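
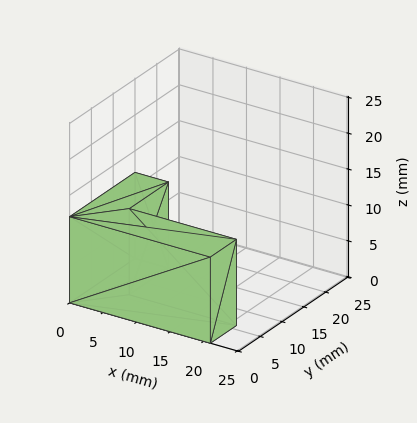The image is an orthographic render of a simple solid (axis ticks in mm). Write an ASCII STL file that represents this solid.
Reading the render: the shape is an L-shaped prism: outer 21 × 15 mm, arm thicknesses ≈ 6 mm (horizontal) and 5 mm (vertical), extruded 12 mm in z (dimensions read to the nearest mm from the axis ticks). For the STL, each face is triangulated and given an outward normal.

solid part
  facet normal 0.0000 0.0000 -1.0000
    outer loop
      vertex 21.000 6.000 0.000
      vertex 21.000 0.000 0.000
      vertex 0.000 0.000 0.000
    endloop
  endfacet
  facet normal 0.0000 0.0000 -1.0000
    outer loop
      vertex 5.000 6.000 0.000
      vertex 21.000 6.000 0.000
      vertex 0.000 0.000 0.000
    endloop
  endfacet
  facet normal 0.0000 0.0000 -1.0000
    outer loop
      vertex 5.000 15.000 0.000
      vertex 5.000 6.000 0.000
      vertex 0.000 0.000 0.000
    endloop
  endfacet
  facet normal 0.0000 0.0000 -1.0000
    outer loop
      vertex 0.000 15.000 0.000
      vertex 5.000 15.000 0.000
      vertex 0.000 0.000 0.000
    endloop
  endfacet
  facet normal 0.0000 0.0000 1.0000
    outer loop
      vertex 0.000 0.000 12.000
      vertex 21.000 0.000 12.000
      vertex 21.000 6.000 12.000
    endloop
  endfacet
  facet normal 0.0000 0.0000 1.0000
    outer loop
      vertex 0.000 0.000 12.000
      vertex 21.000 6.000 12.000
      vertex 5.000 6.000 12.000
    endloop
  endfacet
  facet normal 0.0000 0.0000 1.0000
    outer loop
      vertex 0.000 0.000 12.000
      vertex 5.000 6.000 12.000
      vertex 5.000 15.000 12.000
    endloop
  endfacet
  facet normal 0.0000 0.0000 1.0000
    outer loop
      vertex 0.000 0.000 12.000
      vertex 5.000 15.000 12.000
      vertex 0.000 15.000 12.000
    endloop
  endfacet
  facet normal 0.0000 -1.0000 0.0000
    outer loop
      vertex 0.000 0.000 0.000
      vertex 21.000 0.000 0.000
      vertex 21.000 0.000 12.000
    endloop
  endfacet
  facet normal 0.0000 -1.0000 0.0000
    outer loop
      vertex 0.000 0.000 0.000
      vertex 21.000 0.000 12.000
      vertex 0.000 0.000 12.000
    endloop
  endfacet
  facet normal 1.0000 0.0000 0.0000
    outer loop
      vertex 21.000 0.000 0.000
      vertex 21.000 6.000 0.000
      vertex 21.000 6.000 12.000
    endloop
  endfacet
  facet normal 1.0000 0.0000 0.0000
    outer loop
      vertex 21.000 0.000 0.000
      vertex 21.000 6.000 12.000
      vertex 21.000 0.000 12.000
    endloop
  endfacet
  facet normal 0.0000 1.0000 0.0000
    outer loop
      vertex 21.000 6.000 0.000
      vertex 5.000 6.000 0.000
      vertex 5.000 6.000 12.000
    endloop
  endfacet
  facet normal 0.0000 1.0000 0.0000
    outer loop
      vertex 21.000 6.000 0.000
      vertex 5.000 6.000 12.000
      vertex 21.000 6.000 12.000
    endloop
  endfacet
  facet normal 1.0000 0.0000 0.0000
    outer loop
      vertex 5.000 6.000 0.000
      vertex 5.000 15.000 0.000
      vertex 5.000 15.000 12.000
    endloop
  endfacet
  facet normal 1.0000 0.0000 0.0000
    outer loop
      vertex 5.000 6.000 0.000
      vertex 5.000 15.000 12.000
      vertex 5.000 6.000 12.000
    endloop
  endfacet
  facet normal 0.0000 1.0000 0.0000
    outer loop
      vertex 5.000 15.000 0.000
      vertex 0.000 15.000 0.000
      vertex 0.000 15.000 12.000
    endloop
  endfacet
  facet normal 0.0000 1.0000 0.0000
    outer loop
      vertex 5.000 15.000 0.000
      vertex 0.000 15.000 12.000
      vertex 5.000 15.000 12.000
    endloop
  endfacet
  facet normal -1.0000 0.0000 0.0000
    outer loop
      vertex 0.000 15.000 0.000
      vertex 0.000 0.000 0.000
      vertex 0.000 0.000 12.000
    endloop
  endfacet
  facet normal -1.0000 0.0000 0.0000
    outer loop
      vertex 0.000 15.000 0.000
      vertex 0.000 0.000 12.000
      vertex 0.000 15.000 12.000
    endloop
  endfacet
endsolid part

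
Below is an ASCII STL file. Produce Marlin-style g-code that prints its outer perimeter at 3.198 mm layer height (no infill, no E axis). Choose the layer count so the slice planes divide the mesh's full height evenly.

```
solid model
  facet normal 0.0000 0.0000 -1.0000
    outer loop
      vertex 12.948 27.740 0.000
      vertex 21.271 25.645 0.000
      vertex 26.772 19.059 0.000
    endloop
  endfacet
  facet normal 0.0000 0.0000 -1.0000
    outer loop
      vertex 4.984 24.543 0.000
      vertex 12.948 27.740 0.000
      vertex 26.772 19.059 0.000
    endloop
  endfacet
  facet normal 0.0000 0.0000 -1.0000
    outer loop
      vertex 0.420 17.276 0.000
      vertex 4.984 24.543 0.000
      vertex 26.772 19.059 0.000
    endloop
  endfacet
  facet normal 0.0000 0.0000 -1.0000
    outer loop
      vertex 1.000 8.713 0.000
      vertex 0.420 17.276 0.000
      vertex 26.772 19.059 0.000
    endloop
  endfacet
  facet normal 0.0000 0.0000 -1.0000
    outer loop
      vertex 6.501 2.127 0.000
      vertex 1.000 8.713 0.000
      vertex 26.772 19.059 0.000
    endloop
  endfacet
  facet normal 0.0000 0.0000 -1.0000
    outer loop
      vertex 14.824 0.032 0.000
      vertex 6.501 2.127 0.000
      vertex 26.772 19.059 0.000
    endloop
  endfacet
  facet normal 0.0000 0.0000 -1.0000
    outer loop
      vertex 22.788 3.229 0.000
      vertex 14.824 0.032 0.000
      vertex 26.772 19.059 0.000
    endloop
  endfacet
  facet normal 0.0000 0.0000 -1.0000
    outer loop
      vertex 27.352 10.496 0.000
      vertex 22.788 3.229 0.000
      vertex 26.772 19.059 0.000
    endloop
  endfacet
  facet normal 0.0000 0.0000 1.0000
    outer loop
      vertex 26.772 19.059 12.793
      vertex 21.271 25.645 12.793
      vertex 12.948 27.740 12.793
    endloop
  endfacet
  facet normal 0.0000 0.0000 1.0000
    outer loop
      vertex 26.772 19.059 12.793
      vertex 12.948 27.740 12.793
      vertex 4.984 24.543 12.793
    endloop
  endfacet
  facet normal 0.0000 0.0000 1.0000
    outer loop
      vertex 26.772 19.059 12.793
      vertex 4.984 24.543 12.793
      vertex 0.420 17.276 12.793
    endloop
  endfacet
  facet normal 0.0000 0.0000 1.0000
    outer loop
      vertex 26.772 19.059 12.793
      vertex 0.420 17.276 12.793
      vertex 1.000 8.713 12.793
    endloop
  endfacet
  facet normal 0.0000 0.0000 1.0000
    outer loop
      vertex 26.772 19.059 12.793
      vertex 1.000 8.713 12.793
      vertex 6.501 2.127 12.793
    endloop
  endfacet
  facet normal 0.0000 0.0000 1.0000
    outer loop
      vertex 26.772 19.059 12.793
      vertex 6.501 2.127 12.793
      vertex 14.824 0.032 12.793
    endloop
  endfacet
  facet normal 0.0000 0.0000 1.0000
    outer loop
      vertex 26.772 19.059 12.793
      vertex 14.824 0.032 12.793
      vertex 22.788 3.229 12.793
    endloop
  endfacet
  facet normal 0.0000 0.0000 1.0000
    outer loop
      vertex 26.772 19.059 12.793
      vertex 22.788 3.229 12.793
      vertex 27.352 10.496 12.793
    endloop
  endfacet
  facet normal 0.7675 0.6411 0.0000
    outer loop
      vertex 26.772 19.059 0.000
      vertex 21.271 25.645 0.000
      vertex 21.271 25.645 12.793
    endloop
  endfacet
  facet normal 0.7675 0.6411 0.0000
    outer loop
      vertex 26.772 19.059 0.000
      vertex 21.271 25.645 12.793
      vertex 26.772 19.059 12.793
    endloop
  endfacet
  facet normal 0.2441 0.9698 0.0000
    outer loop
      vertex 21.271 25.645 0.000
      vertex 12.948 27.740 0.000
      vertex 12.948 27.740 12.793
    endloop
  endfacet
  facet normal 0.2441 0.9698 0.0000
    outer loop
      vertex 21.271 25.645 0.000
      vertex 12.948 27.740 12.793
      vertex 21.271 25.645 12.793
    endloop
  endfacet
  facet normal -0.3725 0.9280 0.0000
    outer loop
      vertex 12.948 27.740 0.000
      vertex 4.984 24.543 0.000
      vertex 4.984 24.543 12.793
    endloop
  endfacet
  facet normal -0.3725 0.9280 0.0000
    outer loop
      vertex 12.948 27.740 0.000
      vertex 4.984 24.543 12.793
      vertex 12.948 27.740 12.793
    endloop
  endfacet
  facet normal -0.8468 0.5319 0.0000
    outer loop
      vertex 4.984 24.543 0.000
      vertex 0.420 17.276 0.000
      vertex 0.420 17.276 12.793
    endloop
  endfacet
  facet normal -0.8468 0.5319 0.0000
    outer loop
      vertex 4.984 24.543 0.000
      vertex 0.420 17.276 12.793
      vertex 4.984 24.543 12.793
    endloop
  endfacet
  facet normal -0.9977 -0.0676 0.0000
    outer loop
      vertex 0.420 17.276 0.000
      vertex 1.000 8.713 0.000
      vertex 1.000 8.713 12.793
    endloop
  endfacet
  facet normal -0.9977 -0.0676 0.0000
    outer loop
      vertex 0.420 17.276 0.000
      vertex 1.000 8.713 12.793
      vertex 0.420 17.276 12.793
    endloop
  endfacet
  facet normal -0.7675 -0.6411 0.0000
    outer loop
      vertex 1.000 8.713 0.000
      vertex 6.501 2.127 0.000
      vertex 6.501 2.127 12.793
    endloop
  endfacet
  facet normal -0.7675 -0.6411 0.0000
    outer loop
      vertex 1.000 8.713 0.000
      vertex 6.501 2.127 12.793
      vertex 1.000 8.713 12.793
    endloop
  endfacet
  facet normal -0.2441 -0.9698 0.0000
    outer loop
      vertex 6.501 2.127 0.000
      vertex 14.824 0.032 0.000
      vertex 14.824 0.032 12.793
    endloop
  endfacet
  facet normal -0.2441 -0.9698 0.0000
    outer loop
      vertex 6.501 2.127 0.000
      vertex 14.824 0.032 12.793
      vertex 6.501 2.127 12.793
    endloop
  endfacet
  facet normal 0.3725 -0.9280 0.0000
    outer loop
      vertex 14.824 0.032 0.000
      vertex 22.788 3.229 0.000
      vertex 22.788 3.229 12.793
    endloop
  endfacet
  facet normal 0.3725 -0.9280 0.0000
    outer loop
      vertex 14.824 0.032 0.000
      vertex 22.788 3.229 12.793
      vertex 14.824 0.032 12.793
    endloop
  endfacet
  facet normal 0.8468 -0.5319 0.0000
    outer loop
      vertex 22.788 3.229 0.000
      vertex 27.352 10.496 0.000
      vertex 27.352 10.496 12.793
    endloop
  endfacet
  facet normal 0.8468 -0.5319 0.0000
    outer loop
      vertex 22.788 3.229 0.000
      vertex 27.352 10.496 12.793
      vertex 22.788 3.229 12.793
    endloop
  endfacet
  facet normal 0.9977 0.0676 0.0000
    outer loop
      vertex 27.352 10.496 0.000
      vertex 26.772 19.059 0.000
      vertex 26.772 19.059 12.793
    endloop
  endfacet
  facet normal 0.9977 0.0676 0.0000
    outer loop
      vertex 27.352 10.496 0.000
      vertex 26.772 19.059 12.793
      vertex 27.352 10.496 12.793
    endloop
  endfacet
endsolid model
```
; perimeter-only toolpath
G21 ; units = mm
G90 ; absolute positioning
G28 ; home
; layer 1
G0 Z3.198
G0 X26.772 Y19.059
G1 X21.271 Y25.645
G1 X12.948 Y27.740
G1 X4.984 Y24.543
G1 X0.420 Y17.276
G1 X1.000 Y8.713
G1 X6.501 Y2.127
G1 X14.824 Y0.032
G1 X22.788 Y3.229
G1 X27.352 Y10.496
G1 X26.772 Y19.059
; layer 2
G0 Z6.396
G0 X26.772 Y19.059
G1 X21.271 Y25.645
G1 X12.948 Y27.740
G1 X4.984 Y24.543
G1 X0.420 Y17.276
G1 X1.000 Y8.713
G1 X6.501 Y2.127
G1 X14.824 Y0.032
G1 X22.788 Y3.229
G1 X27.352 Y10.496
G1 X26.772 Y19.059
; layer 3
G0 Z9.595
G0 X26.772 Y19.059
G1 X21.271 Y25.645
G1 X12.948 Y27.740
G1 X4.984 Y24.543
G1 X0.420 Y17.276
G1 X1.000 Y8.713
G1 X6.501 Y2.127
G1 X14.824 Y0.032
G1 X22.788 Y3.229
G1 X27.352 Y10.496
G1 X26.772 Y19.059
; layer 4
G0 Z12.793
G0 X26.772 Y19.059
G1 X21.271 Y25.645
G1 X12.948 Y27.740
G1 X4.984 Y24.543
G1 X0.420 Y17.276
G1 X1.000 Y8.713
G1 X6.501 Y2.127
G1 X14.824 Y0.032
G1 X22.788 Y3.229
G1 X27.352 Y10.496
G1 X26.772 Y19.059
M2 ; end

The solid is a regular 10-sided prism (a cylinder approximated with 10 flat sides), circumscribed radius ≈ 13.9 mm, height ≈ 12.8 mm. Slicing at Δz = 3.198 mm — 4 equal slices spanning the solid's height, so layer i sits at z = i·h/4 — gives 4 non-empty perimeters. Each is a 10-segment closed polygon; G0 lifts to the layer z and rapids to the start vertex, then G1 traces the edges.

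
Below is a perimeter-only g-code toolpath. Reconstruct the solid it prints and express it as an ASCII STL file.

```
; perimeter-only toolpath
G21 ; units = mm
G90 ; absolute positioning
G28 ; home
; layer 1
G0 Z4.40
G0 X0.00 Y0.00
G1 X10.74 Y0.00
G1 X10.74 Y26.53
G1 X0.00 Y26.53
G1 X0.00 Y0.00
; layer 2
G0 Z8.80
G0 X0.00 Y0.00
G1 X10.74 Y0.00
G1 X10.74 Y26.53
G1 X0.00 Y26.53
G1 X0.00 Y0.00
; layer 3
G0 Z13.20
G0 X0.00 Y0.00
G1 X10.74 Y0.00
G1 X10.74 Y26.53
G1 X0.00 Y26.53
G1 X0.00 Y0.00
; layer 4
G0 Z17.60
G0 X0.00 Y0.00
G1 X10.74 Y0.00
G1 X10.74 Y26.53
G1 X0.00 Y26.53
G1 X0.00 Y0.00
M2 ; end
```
solid part
  facet normal 0.0000 0.0000 -1.0000
    outer loop
      vertex 10.74 26.53 0.00
      vertex 10.74 0.00 0.00
      vertex 0.00 0.00 0.00
    endloop
  endfacet
  facet normal 0.0000 0.0000 -1.0000
    outer loop
      vertex 0.00 26.53 0.00
      vertex 10.74 26.53 0.00
      vertex 0.00 0.00 0.00
    endloop
  endfacet
  facet normal 0.0000 0.0000 1.0000
    outer loop
      vertex 0.00 0.00 17.60
      vertex 10.74 0.00 17.60
      vertex 10.74 26.53 17.60
    endloop
  endfacet
  facet normal 0.0000 0.0000 1.0000
    outer loop
      vertex 0.00 0.00 17.60
      vertex 10.74 26.53 17.60
      vertex 0.00 26.53 17.60
    endloop
  endfacet
  facet normal 0.0000 -1.0000 0.0000
    outer loop
      vertex 0.00 0.00 0.00
      vertex 10.74 0.00 0.00
      vertex 10.74 0.00 17.60
    endloop
  endfacet
  facet normal 0.0000 -1.0000 0.0000
    outer loop
      vertex 0.00 0.00 0.00
      vertex 10.74 0.00 17.60
      vertex 0.00 0.00 17.60
    endloop
  endfacet
  facet normal 0.0000 1.0000 0.0000
    outer loop
      vertex 10.74 26.53 17.60
      vertex 10.74 26.53 0.00
      vertex 0.00 26.53 0.00
    endloop
  endfacet
  facet normal 0.0000 1.0000 0.0000
    outer loop
      vertex 0.00 26.53 17.60
      vertex 10.74 26.53 17.60
      vertex 0.00 26.53 0.00
    endloop
  endfacet
  facet normal -1.0000 0.0000 0.0000
    outer loop
      vertex 0.00 26.53 17.60
      vertex 0.00 26.53 0.00
      vertex 0.00 0.00 0.00
    endloop
  endfacet
  facet normal -1.0000 0.0000 0.0000
    outer loop
      vertex 0.00 0.00 17.60
      vertex 0.00 26.53 17.60
      vertex 0.00 0.00 0.00
    endloop
  endfacet
  facet normal 1.0000 0.0000 0.0000
    outer loop
      vertex 10.74 0.00 0.00
      vertex 10.74 26.53 0.00
      vertex 10.74 26.53 17.60
    endloop
  endfacet
  facet normal 1.0000 0.0000 0.0000
    outer loop
      vertex 10.74 0.00 0.00
      vertex 10.74 26.53 17.60
      vertex 10.74 0.00 17.60
    endloop
  endfacet
endsolid part

The G0 Z moves step by Δz≈4.40 mm. Every layer's G1 loop is the same polygon, so the solid is a straight extrusion of it from z=0 to z≈17.6. Closing with flat bottom and top caps and triangulating gives 12 facets — a rectangular box, roughly 10.7 × 26.5 mm footprint and 17.6 mm tall.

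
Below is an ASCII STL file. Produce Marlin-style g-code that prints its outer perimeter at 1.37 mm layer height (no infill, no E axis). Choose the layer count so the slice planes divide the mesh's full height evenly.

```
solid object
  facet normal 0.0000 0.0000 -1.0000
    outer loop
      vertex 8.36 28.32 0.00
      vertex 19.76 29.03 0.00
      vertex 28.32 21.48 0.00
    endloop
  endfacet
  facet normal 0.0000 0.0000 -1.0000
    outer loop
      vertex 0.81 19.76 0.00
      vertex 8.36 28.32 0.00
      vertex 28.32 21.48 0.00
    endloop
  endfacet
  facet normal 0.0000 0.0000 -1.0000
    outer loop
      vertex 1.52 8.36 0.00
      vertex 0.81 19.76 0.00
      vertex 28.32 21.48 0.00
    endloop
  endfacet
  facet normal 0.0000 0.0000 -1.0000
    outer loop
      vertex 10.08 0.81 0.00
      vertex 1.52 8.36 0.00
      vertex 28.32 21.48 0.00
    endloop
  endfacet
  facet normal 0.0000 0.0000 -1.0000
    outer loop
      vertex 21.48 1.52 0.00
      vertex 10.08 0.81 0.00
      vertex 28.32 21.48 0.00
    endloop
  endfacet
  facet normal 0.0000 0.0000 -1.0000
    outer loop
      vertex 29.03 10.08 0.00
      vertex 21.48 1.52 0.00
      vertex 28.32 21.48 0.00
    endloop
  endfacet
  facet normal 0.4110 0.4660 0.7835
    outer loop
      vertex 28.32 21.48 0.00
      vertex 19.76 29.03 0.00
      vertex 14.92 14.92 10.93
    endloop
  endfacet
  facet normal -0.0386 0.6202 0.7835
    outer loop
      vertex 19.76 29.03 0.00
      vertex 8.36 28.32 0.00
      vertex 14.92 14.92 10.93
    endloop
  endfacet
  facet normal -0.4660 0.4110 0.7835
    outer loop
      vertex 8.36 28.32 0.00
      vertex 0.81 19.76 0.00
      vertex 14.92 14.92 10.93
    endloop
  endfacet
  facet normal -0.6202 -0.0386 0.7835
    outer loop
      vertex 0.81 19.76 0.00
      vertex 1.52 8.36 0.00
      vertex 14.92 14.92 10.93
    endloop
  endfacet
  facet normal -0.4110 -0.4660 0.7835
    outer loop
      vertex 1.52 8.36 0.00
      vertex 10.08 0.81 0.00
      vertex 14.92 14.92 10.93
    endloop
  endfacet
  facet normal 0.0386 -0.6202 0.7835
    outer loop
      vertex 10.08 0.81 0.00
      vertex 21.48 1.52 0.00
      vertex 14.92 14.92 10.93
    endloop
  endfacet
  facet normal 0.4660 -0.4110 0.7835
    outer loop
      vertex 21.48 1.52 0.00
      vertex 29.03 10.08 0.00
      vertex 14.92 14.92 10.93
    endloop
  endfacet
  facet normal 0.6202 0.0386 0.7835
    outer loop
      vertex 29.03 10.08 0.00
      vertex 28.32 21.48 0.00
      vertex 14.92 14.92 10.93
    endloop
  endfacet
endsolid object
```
; perimeter-only toolpath
G21 ; units = mm
G90 ; absolute positioning
G28 ; home
; layer 1
G0 Z1.37
G0 X26.64 Y20.66
G1 X19.16 Y27.27
G1 X9.18 Y26.64
G1 X2.57 Y19.16
G1 X3.20 Y9.18
G1 X10.69 Y2.57
G1 X20.66 Y3.20
G1 X27.27 Y10.69
G1 X26.64 Y20.66
; layer 2
G0 Z2.73
G0 X24.97 Y19.84
G1 X18.55 Y25.50
G1 X10.00 Y24.97
G1 X4.34 Y18.55
G1 X4.87 Y10.00
G1 X11.29 Y4.34
G1 X19.84 Y4.87
G1 X25.50 Y11.29
G1 X24.97 Y19.84
; layer 3
G0 Z4.10
G0 X23.29 Y19.02
G1 X17.95 Y23.74
G1 X10.82 Y23.29
G1 X6.10 Y17.95
G1 X6.54 Y10.82
G1 X11.89 Y6.10
G1 X19.02 Y6.54
G1 X23.74 Y11.89
G1 X23.29 Y19.02
; layer 4
G0 Z5.46
G0 X21.62 Y18.20
G1 X17.34 Y21.98
G1 X11.64 Y21.62
G1 X7.87 Y17.34
G1 X8.22 Y11.64
G1 X12.50 Y7.87
G1 X18.20 Y8.22
G1 X21.98 Y12.50
G1 X21.62 Y18.20
; layer 5
G0 Z6.83
G0 X19.95 Y17.38
G1 X16.73 Y20.21
G1 X12.46 Y19.95
G1 X9.63 Y16.73
G1 X9.89 Y12.46
G1 X13.11 Y9.63
G1 X17.38 Y9.89
G1 X20.21 Y13.11
G1 X19.95 Y17.38
; layer 6
G0 Z8.20
G0 X18.27 Y16.56
G1 X16.13 Y18.45
G1 X13.28 Y18.27
G1 X11.39 Y16.13
G1 X11.57 Y13.28
G1 X13.71 Y11.39
G1 X16.56 Y11.57
G1 X18.45 Y13.71
G1 X18.27 Y16.56
; layer 7
G0 Z9.56
G0 X16.60 Y15.74
G1 X15.53 Y16.68
G1 X14.10 Y16.60
G1 X13.16 Y15.53
G1 X13.24 Y14.10
G1 X14.31 Y13.16
G1 X15.74 Y13.24
G1 X16.68 Y14.31
G1 X16.60 Y15.74
M2 ; end

The solid is a regular 8-sided pyramid, base circumscribed radius ≈ 14.9 mm, apex at z ≈ 10.9 mm. Slicing at Δz = 1.37 mm — 8 equal slices spanning the solid's height, so layer i sits at z = i·h/8 — gives 7 non-empty perimeters. Each is a 8-segment closed polygon; G0 lifts to the layer z and rapids to the start vertex, then G1 traces the edges. The cross-section shrinks linearly with z (the slice at the apex is degenerate and omitted).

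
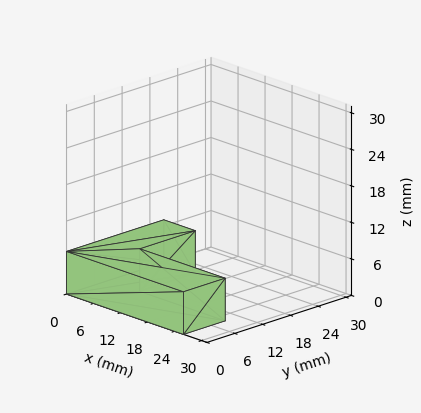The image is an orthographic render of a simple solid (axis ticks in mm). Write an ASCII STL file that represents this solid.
Reading the render: the shape is an L-shaped prism: outer 26 × 21 mm, arm thicknesses ≈ 9 mm (horizontal) and 7 mm (vertical), extruded 7 mm in z (dimensions read to the nearest mm from the axis ticks). For the STL, each face is triangulated and given an outward normal.

solid part
  facet normal 0.0000 0.0000 -1.0000
    outer loop
      vertex 26.0 9.0 0.0
      vertex 26.0 0.0 0.0
      vertex 0.0 0.0 0.0
    endloop
  endfacet
  facet normal 0.0000 0.0000 -1.0000
    outer loop
      vertex 7.0 9.0 0.0
      vertex 26.0 9.0 0.0
      vertex 0.0 0.0 0.0
    endloop
  endfacet
  facet normal 0.0000 0.0000 -1.0000
    outer loop
      vertex 7.0 21.0 0.0
      vertex 7.0 9.0 0.0
      vertex 0.0 0.0 0.0
    endloop
  endfacet
  facet normal 0.0000 0.0000 -1.0000
    outer loop
      vertex 0.0 21.0 0.0
      vertex 7.0 21.0 0.0
      vertex 0.0 0.0 0.0
    endloop
  endfacet
  facet normal 0.0000 0.0000 1.0000
    outer loop
      vertex 0.0 0.0 7.0
      vertex 26.0 0.0 7.0
      vertex 26.0 9.0 7.0
    endloop
  endfacet
  facet normal 0.0000 0.0000 1.0000
    outer loop
      vertex 0.0 0.0 7.0
      vertex 26.0 9.0 7.0
      vertex 7.0 9.0 7.0
    endloop
  endfacet
  facet normal 0.0000 0.0000 1.0000
    outer loop
      vertex 0.0 0.0 7.0
      vertex 7.0 9.0 7.0
      vertex 7.0 21.0 7.0
    endloop
  endfacet
  facet normal 0.0000 0.0000 1.0000
    outer loop
      vertex 0.0 0.0 7.0
      vertex 7.0 21.0 7.0
      vertex 0.0 21.0 7.0
    endloop
  endfacet
  facet normal 0.0000 -1.0000 0.0000
    outer loop
      vertex 0.0 0.0 0.0
      vertex 26.0 0.0 0.0
      vertex 26.0 0.0 7.0
    endloop
  endfacet
  facet normal 0.0000 -1.0000 0.0000
    outer loop
      vertex 0.0 0.0 0.0
      vertex 26.0 0.0 7.0
      vertex 0.0 0.0 7.0
    endloop
  endfacet
  facet normal 1.0000 0.0000 0.0000
    outer loop
      vertex 26.0 0.0 0.0
      vertex 26.0 9.0 0.0
      vertex 26.0 9.0 7.0
    endloop
  endfacet
  facet normal 1.0000 0.0000 0.0000
    outer loop
      vertex 26.0 0.0 0.0
      vertex 26.0 9.0 7.0
      vertex 26.0 0.0 7.0
    endloop
  endfacet
  facet normal 0.0000 1.0000 0.0000
    outer loop
      vertex 26.0 9.0 0.0
      vertex 7.0 9.0 0.0
      vertex 7.0 9.0 7.0
    endloop
  endfacet
  facet normal 0.0000 1.0000 0.0000
    outer loop
      vertex 26.0 9.0 0.0
      vertex 7.0 9.0 7.0
      vertex 26.0 9.0 7.0
    endloop
  endfacet
  facet normal 1.0000 0.0000 0.0000
    outer loop
      vertex 7.0 9.0 0.0
      vertex 7.0 21.0 0.0
      vertex 7.0 21.0 7.0
    endloop
  endfacet
  facet normal 1.0000 0.0000 0.0000
    outer loop
      vertex 7.0 9.0 0.0
      vertex 7.0 21.0 7.0
      vertex 7.0 9.0 7.0
    endloop
  endfacet
  facet normal 0.0000 1.0000 0.0000
    outer loop
      vertex 7.0 21.0 0.0
      vertex 0.0 21.0 0.0
      vertex 0.0 21.0 7.0
    endloop
  endfacet
  facet normal 0.0000 1.0000 0.0000
    outer loop
      vertex 7.0 21.0 0.0
      vertex 0.0 21.0 7.0
      vertex 7.0 21.0 7.0
    endloop
  endfacet
  facet normal -1.0000 0.0000 0.0000
    outer loop
      vertex 0.0 21.0 0.0
      vertex 0.0 0.0 0.0
      vertex 0.0 0.0 7.0
    endloop
  endfacet
  facet normal -1.0000 0.0000 0.0000
    outer loop
      vertex 0.0 21.0 0.0
      vertex 0.0 0.0 7.0
      vertex 0.0 21.0 7.0
    endloop
  endfacet
endsolid part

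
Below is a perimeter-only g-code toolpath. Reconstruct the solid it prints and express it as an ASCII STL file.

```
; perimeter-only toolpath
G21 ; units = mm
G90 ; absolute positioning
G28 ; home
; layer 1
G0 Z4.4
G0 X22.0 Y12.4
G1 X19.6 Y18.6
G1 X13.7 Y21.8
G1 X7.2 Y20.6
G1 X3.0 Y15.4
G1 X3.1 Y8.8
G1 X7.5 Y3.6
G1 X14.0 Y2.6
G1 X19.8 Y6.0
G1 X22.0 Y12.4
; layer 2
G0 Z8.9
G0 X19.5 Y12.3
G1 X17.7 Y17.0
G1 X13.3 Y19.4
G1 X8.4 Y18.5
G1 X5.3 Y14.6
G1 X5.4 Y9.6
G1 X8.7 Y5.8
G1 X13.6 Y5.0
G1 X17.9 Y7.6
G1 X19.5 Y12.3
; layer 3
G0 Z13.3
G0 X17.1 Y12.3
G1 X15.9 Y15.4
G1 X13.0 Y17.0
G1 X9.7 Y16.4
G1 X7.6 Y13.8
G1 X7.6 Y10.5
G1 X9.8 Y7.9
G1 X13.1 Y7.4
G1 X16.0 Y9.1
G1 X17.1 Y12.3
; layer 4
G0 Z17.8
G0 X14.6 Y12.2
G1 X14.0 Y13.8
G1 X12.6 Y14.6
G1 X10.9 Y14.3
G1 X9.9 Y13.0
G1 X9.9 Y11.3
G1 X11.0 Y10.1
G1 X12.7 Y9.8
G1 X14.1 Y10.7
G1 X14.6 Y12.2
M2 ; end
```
solid part
  facet normal 0.0000 0.0000 -1.0000
    outer loop
      vertex 14.1 24.2 0.0
      vertex 21.4 20.2 0.0
      vertex 24.4 12.4 0.0
    endloop
  endfacet
  facet normal 0.0000 0.0000 -1.0000
    outer loop
      vertex 5.9 22.7 0.0
      vertex 14.1 24.2 0.0
      vertex 24.4 12.4 0.0
    endloop
  endfacet
  facet normal 0.0000 0.0000 -1.0000
    outer loop
      vertex 0.7 16.2 0.0
      vertex 5.9 22.7 0.0
      vertex 24.4 12.4 0.0
    endloop
  endfacet
  facet normal 0.0000 0.0000 -1.0000
    outer loop
      vertex 0.8 7.9 0.0
      vertex 0.7 16.2 0.0
      vertex 24.4 12.4 0.0
    endloop
  endfacet
  facet normal 0.0000 0.0000 -1.0000
    outer loop
      vertex 6.3 1.5 0.0
      vertex 0.8 7.9 0.0
      vertex 24.4 12.4 0.0
    endloop
  endfacet
  facet normal 0.0000 0.0000 -1.0000
    outer loop
      vertex 14.5 0.2 0.0
      vertex 6.3 1.5 0.0
      vertex 24.4 12.4 0.0
    endloop
  endfacet
  facet normal 0.0000 0.0000 -1.0000
    outer loop
      vertex 21.7 4.5 0.0
      vertex 14.5 0.2 0.0
      vertex 24.4 12.4 0.0
    endloop
  endfacet
  facet normal 0.8294 0.3190 0.4587
    outer loop
      vertex 24.4 12.4 0.0
      vertex 21.4 20.2 0.0
      vertex 12.2 12.2 22.2
    endloop
  endfacet
  facet normal 0.4272 0.7796 0.4580
    outer loop
      vertex 21.4 20.2 0.0
      vertex 14.1 24.2 0.0
      vertex 12.2 12.2 22.2
    endloop
  endfacet
  facet normal -0.1599 0.8740 0.4588
    outer loop
      vertex 14.1 24.2 0.0
      vertex 5.9 22.7 0.0
      vertex 12.2 12.2 22.2
    endloop
  endfacet
  facet normal -0.6936 0.5549 0.4593
    outer loop
      vertex 5.9 22.7 0.0
      vertex 0.7 16.2 0.0
      vertex 12.2 12.2 22.2
    endloop
  endfacet
  facet normal -0.8887 -0.0107 0.4584
    outer loop
      vertex 0.7 16.2 0.0
      vertex 0.8 7.9 0.0
      vertex 12.2 12.2 22.2
    endloop
  endfacet
  facet normal -0.6741 -0.5793 0.4583
    outer loop
      vertex 0.8 7.9 0.0
      vertex 6.3 1.5 0.0
      vertex 12.2 12.2 22.2
    endloop
  endfacet
  facet normal -0.1391 -0.8771 0.4597
    outer loop
      vertex 6.3 1.5 0.0
      vertex 14.5 0.2 0.0
      vertex 12.2 12.2 22.2
    endloop
  endfacet
  facet normal 0.4554 -0.7626 0.4594
    outer loop
      vertex 14.5 0.2 0.0
      vertex 21.7 4.5 0.0
      vertex 12.2 12.2 22.2
    endloop
  endfacet
  facet normal 0.8405 -0.2873 0.4593
    outer loop
      vertex 21.7 4.5 0.0
      vertex 24.4 12.4 0.0
      vertex 12.2 12.2 22.2
    endloop
  endfacet
endsolid part

The G0 Z moves step by Δz≈4.4 mm. The G1 loops shrink linearly with z, so the solid tapers from its base footprint up to z≈22.2. Closing with a flat bottom cap and the tapered top and triangulating gives 16 facets — a regular 9-sided pyramid, base circumscribed radius ≈ 12.2 mm, apex at z ≈ 22.2 mm.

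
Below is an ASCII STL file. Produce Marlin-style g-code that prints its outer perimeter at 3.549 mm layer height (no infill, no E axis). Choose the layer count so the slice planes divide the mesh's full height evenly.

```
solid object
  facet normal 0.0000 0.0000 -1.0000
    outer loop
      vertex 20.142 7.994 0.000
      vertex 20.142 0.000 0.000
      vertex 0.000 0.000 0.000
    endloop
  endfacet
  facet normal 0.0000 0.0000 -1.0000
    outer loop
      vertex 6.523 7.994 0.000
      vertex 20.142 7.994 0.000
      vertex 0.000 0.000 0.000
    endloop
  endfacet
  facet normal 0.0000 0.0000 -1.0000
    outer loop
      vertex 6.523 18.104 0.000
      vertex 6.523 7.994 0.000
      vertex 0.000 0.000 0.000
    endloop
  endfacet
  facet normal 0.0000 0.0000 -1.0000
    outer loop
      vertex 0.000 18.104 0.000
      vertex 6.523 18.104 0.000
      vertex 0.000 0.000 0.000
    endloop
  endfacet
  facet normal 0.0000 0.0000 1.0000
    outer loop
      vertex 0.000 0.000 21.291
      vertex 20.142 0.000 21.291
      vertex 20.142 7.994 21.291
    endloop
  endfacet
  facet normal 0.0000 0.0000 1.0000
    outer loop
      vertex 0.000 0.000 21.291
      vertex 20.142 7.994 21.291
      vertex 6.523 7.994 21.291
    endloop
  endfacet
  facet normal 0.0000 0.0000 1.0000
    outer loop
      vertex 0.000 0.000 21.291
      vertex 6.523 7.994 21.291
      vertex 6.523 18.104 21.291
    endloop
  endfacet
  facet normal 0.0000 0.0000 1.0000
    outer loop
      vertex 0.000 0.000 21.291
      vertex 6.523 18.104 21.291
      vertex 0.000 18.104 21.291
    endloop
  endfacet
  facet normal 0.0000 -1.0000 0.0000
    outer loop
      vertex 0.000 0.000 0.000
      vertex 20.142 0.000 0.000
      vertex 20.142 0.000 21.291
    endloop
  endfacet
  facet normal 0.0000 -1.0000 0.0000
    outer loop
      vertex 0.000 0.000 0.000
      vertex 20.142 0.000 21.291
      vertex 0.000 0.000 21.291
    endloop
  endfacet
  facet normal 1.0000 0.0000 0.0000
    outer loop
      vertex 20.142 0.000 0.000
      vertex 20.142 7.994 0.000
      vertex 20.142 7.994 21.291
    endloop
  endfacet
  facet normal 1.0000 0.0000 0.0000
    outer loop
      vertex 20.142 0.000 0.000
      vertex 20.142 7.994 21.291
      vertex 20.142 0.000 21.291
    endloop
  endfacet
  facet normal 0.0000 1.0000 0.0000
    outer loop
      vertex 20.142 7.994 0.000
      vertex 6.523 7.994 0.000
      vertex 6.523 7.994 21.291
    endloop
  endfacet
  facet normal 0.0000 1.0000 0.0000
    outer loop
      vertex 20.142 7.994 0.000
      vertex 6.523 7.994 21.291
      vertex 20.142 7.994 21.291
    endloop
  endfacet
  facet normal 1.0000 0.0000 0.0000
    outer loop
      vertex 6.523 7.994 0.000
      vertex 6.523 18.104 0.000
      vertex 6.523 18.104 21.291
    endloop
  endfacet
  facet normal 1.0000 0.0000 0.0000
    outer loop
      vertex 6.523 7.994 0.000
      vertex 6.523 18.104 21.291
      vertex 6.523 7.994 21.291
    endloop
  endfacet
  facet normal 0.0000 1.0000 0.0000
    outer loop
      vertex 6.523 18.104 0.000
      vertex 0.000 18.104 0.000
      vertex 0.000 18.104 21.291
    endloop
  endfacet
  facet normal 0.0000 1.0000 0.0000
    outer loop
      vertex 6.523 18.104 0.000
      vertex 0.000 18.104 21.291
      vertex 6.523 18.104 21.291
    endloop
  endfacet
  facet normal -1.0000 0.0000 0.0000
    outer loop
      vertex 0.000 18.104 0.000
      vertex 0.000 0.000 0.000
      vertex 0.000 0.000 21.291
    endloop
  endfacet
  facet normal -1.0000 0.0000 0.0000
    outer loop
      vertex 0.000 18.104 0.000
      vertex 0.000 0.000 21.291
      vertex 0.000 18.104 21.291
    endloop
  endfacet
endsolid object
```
; perimeter-only toolpath
G21 ; units = mm
G90 ; absolute positioning
G28 ; home
; layer 1
G0 Z3.549
G0 X0.000 Y0.000
G1 X20.142 Y0.000
G1 X20.142 Y7.994
G1 X6.523 Y7.994
G1 X6.523 Y18.104
G1 X0.000 Y18.104
G1 X0.000 Y0.000
; layer 2
G0 Z7.097
G0 X0.000 Y0.000
G1 X20.142 Y0.000
G1 X20.142 Y7.994
G1 X6.523 Y7.994
G1 X6.523 Y18.104
G1 X0.000 Y18.104
G1 X0.000 Y0.000
; layer 3
G0 Z10.646
G0 X0.000 Y0.000
G1 X20.142 Y0.000
G1 X20.142 Y7.994
G1 X6.523 Y7.994
G1 X6.523 Y18.104
G1 X0.000 Y18.104
G1 X0.000 Y0.000
; layer 4
G0 Z14.194
G0 X0.000 Y0.000
G1 X20.142 Y0.000
G1 X20.142 Y7.994
G1 X6.523 Y7.994
G1 X6.523 Y18.104
G1 X0.000 Y18.104
G1 X0.000 Y0.000
; layer 5
G0 Z17.742
G0 X0.000 Y0.000
G1 X20.142 Y0.000
G1 X20.142 Y7.994
G1 X6.523 Y7.994
G1 X6.523 Y18.104
G1 X0.000 Y18.104
G1 X0.000 Y0.000
; layer 6
G0 Z21.291
G0 X0.000 Y0.000
G1 X20.142 Y0.000
G1 X20.142 Y7.994
G1 X6.523 Y7.994
G1 X6.523 Y18.104
G1 X0.000 Y18.104
G1 X0.000 Y0.000
M2 ; end

The solid is an L-shaped prism: outer 20.1 × 18.1 mm, arm thicknesses ≈ 7.99 mm (horizontal) and 6.52 mm (vertical), extruded 21.3 mm in z. Slicing at Δz = 3.549 mm — 6 equal slices spanning the solid's height, so layer i sits at z = i·h/6 — gives 6 non-empty perimeters. Each is a 6-segment closed polygon; G0 lifts to the layer z and rapids to the start vertex, then G1 traces the edges.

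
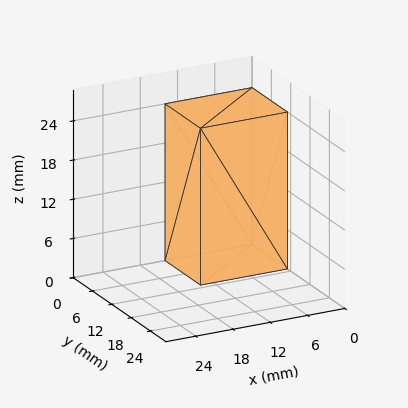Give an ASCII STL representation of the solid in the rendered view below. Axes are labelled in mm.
Reading the render: the shape is a rectangular box, roughly 14 × 11 mm footprint and 24 mm tall (dimensions read to the nearest mm from the axis ticks). For the STL, each face is triangulated and given an outward normal.

solid part
  facet normal 0.0000 0.0000 -1.0000
    outer loop
      vertex 14.00 11.00 0.00
      vertex 14.00 0.00 0.00
      vertex 0.00 0.00 0.00
    endloop
  endfacet
  facet normal 0.0000 0.0000 -1.0000
    outer loop
      vertex 0.00 11.00 0.00
      vertex 14.00 11.00 0.00
      vertex 0.00 0.00 0.00
    endloop
  endfacet
  facet normal 0.0000 0.0000 1.0000
    outer loop
      vertex 0.00 0.00 24.00
      vertex 14.00 0.00 24.00
      vertex 14.00 11.00 24.00
    endloop
  endfacet
  facet normal 0.0000 0.0000 1.0000
    outer loop
      vertex 0.00 0.00 24.00
      vertex 14.00 11.00 24.00
      vertex 0.00 11.00 24.00
    endloop
  endfacet
  facet normal 0.0000 -1.0000 0.0000
    outer loop
      vertex 0.00 0.00 0.00
      vertex 14.00 0.00 0.00
      vertex 14.00 0.00 24.00
    endloop
  endfacet
  facet normal 0.0000 -1.0000 0.0000
    outer loop
      vertex 0.00 0.00 0.00
      vertex 14.00 0.00 24.00
      vertex 0.00 0.00 24.00
    endloop
  endfacet
  facet normal 0.0000 1.0000 0.0000
    outer loop
      vertex 14.00 11.00 24.00
      vertex 14.00 11.00 0.00
      vertex 0.00 11.00 0.00
    endloop
  endfacet
  facet normal 0.0000 1.0000 0.0000
    outer loop
      vertex 0.00 11.00 24.00
      vertex 14.00 11.00 24.00
      vertex 0.00 11.00 0.00
    endloop
  endfacet
  facet normal -1.0000 0.0000 0.0000
    outer loop
      vertex 0.00 11.00 24.00
      vertex 0.00 11.00 0.00
      vertex 0.00 0.00 0.00
    endloop
  endfacet
  facet normal -1.0000 0.0000 0.0000
    outer loop
      vertex 0.00 0.00 24.00
      vertex 0.00 11.00 24.00
      vertex 0.00 0.00 0.00
    endloop
  endfacet
  facet normal 1.0000 0.0000 0.0000
    outer loop
      vertex 14.00 0.00 0.00
      vertex 14.00 11.00 0.00
      vertex 14.00 11.00 24.00
    endloop
  endfacet
  facet normal 1.0000 0.0000 0.0000
    outer loop
      vertex 14.00 0.00 0.00
      vertex 14.00 11.00 24.00
      vertex 14.00 0.00 24.00
    endloop
  endfacet
endsolid part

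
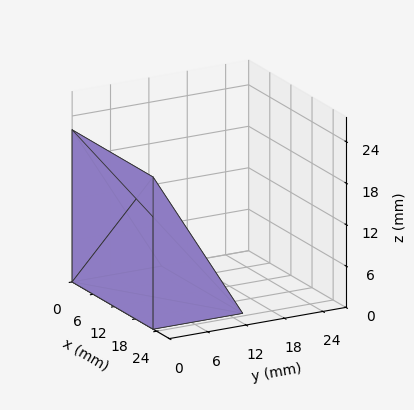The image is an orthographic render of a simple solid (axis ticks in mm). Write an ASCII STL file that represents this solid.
Reading the render: the shape is a wedge (ramp): 23 × 14 mm base, rising to 22 mm along the y=0 edge and sloping linearly to z=0 at y=14 (dimensions read to the nearest mm from the axis ticks). For the STL, each face is triangulated and given an outward normal.

solid part
  facet normal 0.0000 0.0000 -1.0000
    outer loop
      vertex 23.00 14.00 0.00
      vertex 23.00 0.00 0.00
      vertex 0.00 0.00 0.00
    endloop
  endfacet
  facet normal 0.0000 0.0000 -1.0000
    outer loop
      vertex 0.00 14.00 0.00
      vertex 23.00 14.00 0.00
      vertex 0.00 0.00 0.00
    endloop
  endfacet
  facet normal 0.0000 -1.0000 0.0000
    outer loop
      vertex 0.00 0.00 0.00
      vertex 23.00 0.00 0.00
      vertex 23.00 0.00 22.00
    endloop
  endfacet
  facet normal 0.0000 -1.0000 0.0000
    outer loop
      vertex 0.00 0.00 0.00
      vertex 23.00 0.00 22.00
      vertex 0.00 0.00 22.00
    endloop
  endfacet
  facet normal 0.0000 0.8437 0.5369
    outer loop
      vertex 0.00 0.00 22.00
      vertex 23.00 0.00 22.00
      vertex 23.00 14.00 0.00
    endloop
  endfacet
  facet normal 0.0000 0.8437 0.5369
    outer loop
      vertex 0.00 0.00 22.00
      vertex 23.00 14.00 0.00
      vertex 0.00 14.00 0.00
    endloop
  endfacet
  facet normal -1.0000 0.0000 0.0000
    outer loop
      vertex 0.00 0.00 22.00
      vertex 0.00 14.00 0.00
      vertex 0.00 0.00 0.00
    endloop
  endfacet
  facet normal 1.0000 0.0000 0.0000
    outer loop
      vertex 23.00 0.00 0.00
      vertex 23.00 14.00 0.00
      vertex 23.00 0.00 22.00
    endloop
  endfacet
endsolid part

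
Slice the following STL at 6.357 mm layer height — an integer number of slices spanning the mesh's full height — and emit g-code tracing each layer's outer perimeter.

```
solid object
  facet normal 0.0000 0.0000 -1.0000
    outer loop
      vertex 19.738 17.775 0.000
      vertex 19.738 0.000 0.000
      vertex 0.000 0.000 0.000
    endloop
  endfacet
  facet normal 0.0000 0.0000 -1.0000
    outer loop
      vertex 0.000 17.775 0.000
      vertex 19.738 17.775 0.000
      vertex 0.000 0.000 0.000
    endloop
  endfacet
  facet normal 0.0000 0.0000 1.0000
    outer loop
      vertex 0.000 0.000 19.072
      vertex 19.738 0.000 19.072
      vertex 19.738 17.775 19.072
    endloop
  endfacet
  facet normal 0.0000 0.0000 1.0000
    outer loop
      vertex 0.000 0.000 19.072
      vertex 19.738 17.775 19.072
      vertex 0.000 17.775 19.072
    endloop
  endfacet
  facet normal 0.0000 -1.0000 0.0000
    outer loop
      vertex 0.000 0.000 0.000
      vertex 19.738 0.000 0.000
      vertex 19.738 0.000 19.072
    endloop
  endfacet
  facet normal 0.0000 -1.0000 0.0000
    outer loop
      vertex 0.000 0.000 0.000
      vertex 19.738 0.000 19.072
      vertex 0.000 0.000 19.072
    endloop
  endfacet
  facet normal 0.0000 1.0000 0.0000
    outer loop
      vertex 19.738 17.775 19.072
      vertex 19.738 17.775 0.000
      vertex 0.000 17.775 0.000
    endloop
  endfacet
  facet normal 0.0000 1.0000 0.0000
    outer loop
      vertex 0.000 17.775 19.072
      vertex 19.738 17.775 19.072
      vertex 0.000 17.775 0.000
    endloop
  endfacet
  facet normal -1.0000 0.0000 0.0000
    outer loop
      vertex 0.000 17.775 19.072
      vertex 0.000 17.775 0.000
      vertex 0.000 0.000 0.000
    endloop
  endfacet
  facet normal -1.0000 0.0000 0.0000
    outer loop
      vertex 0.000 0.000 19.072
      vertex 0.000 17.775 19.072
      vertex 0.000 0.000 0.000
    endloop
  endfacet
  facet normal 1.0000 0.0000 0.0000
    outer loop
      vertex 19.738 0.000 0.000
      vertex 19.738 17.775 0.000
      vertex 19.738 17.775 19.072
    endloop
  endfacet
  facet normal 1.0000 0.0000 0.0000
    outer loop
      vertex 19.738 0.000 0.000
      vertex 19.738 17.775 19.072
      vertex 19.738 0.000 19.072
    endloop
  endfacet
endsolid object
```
; perimeter-only toolpath
G21 ; units = mm
G90 ; absolute positioning
G28 ; home
; layer 1
G0 Z6.357
G0 X0.000 Y0.000
G1 X19.738 Y0.000
G1 X19.738 Y17.775
G1 X0.000 Y17.775
G1 X0.000 Y0.000
; layer 2
G0 Z12.715
G0 X0.000 Y0.000
G1 X19.738 Y0.000
G1 X19.738 Y17.775
G1 X0.000 Y17.775
G1 X0.000 Y0.000
; layer 3
G0 Z19.072
G0 X0.000 Y0.000
G1 X19.738 Y0.000
G1 X19.738 Y17.775
G1 X0.000 Y17.775
G1 X0.000 Y0.000
M2 ; end

The solid is a rectangular box, roughly 19.7 × 17.8 mm footprint and 19.1 mm tall. Slicing at Δz = 6.357 mm — 3 equal slices spanning the solid's height, so layer i sits at z = i·h/3 — gives 3 non-empty perimeters. Each is a 4-segment closed polygon; G0 lifts to the layer z and rapids to the start vertex, then G1 traces the edges.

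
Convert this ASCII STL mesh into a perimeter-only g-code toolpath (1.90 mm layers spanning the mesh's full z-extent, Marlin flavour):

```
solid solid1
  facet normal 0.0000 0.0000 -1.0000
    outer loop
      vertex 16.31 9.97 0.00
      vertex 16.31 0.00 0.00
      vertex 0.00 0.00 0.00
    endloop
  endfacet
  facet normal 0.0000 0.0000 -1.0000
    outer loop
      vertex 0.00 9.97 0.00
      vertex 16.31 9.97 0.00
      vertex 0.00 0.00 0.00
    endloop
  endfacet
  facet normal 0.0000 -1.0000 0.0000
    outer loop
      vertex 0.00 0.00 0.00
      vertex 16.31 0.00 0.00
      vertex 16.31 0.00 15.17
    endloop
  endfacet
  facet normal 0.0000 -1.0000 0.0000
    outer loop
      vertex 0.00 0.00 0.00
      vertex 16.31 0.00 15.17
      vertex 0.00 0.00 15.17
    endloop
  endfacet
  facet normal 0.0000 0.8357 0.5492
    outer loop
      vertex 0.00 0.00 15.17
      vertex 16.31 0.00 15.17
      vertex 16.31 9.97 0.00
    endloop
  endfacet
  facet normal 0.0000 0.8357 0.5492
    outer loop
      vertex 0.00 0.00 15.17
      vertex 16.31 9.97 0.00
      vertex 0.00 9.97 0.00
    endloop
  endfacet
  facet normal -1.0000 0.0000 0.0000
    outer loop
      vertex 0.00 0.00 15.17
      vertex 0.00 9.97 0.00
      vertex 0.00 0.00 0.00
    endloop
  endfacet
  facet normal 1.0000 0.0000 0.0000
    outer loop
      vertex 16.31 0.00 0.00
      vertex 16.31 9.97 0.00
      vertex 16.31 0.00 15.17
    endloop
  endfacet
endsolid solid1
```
; perimeter-only toolpath
G21 ; units = mm
G90 ; absolute positioning
G28 ; home
; layer 1
G0 Z1.90
G0 X0.00 Y0.00
G1 X16.31 Y0.00
G1 X16.31 Y8.72
G1 X0.00 Y8.72
G1 X0.00 Y0.00
; layer 2
G0 Z3.79
G0 X0.00 Y0.00
G1 X16.31 Y0.00
G1 X16.31 Y7.48
G1 X0.00 Y7.48
G1 X0.00 Y0.00
; layer 3
G0 Z5.69
G0 X0.00 Y0.00
G1 X16.31 Y0.00
G1 X16.31 Y6.23
G1 X0.00 Y6.23
G1 X0.00 Y0.00
; layer 4
G0 Z7.58
G0 X0.00 Y0.00
G1 X16.31 Y0.00
G1 X16.31 Y4.99
G1 X0.00 Y4.99
G1 X0.00 Y0.00
; layer 5
G0 Z9.48
G0 X0.00 Y0.00
G1 X16.31 Y0.00
G1 X16.31 Y3.74
G1 X0.00 Y3.74
G1 X0.00 Y0.00
; layer 6
G0 Z11.38
G0 X0.00 Y0.00
G1 X16.31 Y0.00
G1 X16.31 Y2.49
G1 X0.00 Y2.49
G1 X0.00 Y0.00
; layer 7
G0 Z13.27
G0 X0.00 Y0.00
G1 X16.31 Y0.00
G1 X16.31 Y1.25
G1 X0.00 Y1.25
G1 X0.00 Y0.00
M2 ; end

The solid is a wedge (ramp): 16.3 × 9.97 mm base, rising to 15.2 mm along the y=0 edge and sloping linearly to z=0 at y=9.97. Slicing at Δz = 1.90 mm — 8 equal slices spanning the solid's height, so layer i sits at z = i·h/8 — gives 7 non-empty perimeters. Each is a 4-segment closed polygon; G0 lifts to the layer z and rapids to the start vertex, then G1 traces the edges. The cross-section shrinks linearly with z (the slice at the apex is degenerate and omitted).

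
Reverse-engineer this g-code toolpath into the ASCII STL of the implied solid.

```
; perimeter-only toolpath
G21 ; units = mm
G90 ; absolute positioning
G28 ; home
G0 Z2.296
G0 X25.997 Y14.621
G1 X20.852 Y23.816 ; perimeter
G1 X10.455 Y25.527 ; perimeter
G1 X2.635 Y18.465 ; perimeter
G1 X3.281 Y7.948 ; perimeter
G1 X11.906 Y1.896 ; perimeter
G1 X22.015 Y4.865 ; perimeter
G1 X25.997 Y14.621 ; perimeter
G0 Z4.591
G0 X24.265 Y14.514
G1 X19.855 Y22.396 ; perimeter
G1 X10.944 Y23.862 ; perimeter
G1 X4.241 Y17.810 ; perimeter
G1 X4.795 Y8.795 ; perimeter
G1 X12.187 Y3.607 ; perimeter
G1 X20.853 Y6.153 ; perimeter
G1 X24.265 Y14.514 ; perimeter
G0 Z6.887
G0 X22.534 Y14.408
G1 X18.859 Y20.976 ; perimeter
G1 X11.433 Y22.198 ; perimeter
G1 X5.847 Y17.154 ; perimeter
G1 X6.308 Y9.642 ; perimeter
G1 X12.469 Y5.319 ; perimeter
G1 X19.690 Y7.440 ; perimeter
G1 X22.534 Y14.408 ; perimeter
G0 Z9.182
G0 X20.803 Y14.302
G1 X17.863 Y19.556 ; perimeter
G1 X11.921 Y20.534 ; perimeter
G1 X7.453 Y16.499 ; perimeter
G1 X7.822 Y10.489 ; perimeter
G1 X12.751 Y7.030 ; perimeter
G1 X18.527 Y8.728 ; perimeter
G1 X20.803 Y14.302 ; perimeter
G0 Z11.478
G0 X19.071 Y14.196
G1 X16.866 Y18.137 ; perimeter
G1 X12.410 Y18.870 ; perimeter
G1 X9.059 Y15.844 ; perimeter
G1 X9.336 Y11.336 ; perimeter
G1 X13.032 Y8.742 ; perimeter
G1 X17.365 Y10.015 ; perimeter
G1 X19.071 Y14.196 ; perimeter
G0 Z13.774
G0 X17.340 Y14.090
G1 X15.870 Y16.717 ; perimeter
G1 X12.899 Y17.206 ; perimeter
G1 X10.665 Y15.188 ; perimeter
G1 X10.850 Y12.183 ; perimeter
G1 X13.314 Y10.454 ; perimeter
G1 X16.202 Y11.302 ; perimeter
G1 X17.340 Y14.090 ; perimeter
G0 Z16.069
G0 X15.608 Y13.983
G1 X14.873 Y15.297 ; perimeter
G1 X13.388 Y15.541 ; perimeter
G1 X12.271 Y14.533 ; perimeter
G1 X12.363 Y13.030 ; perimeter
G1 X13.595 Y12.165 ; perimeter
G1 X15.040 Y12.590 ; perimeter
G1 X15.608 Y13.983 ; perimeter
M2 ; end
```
solid part
  facet normal 0.0000 0.0000 -1.0000
    outer loop
      vertex 9.966 27.191 0.000
      vertex 21.848 25.236 0.000
      vertex 27.728 14.727 0.000
    endloop
  endfacet
  facet normal 0.0000 0.0000 -1.0000
    outer loop
      vertex 1.029 19.121 0.000
      vertex 9.966 27.191 0.000
      vertex 27.728 14.727 0.000
    endloop
  endfacet
  facet normal 0.0000 0.0000 -1.0000
    outer loop
      vertex 1.767 7.101 0.000
      vertex 1.029 19.121 0.000
      vertex 27.728 14.727 0.000
    endloop
  endfacet
  facet normal 0.0000 0.0000 -1.0000
    outer loop
      vertex 11.624 0.184 0.000
      vertex 1.767 7.101 0.000
      vertex 27.728 14.727 0.000
    endloop
  endfacet
  facet normal 0.0000 0.0000 -1.0000
    outer loop
      vertex 23.178 3.578 0.000
      vertex 11.624 0.184 0.000
      vertex 27.728 14.727 0.000
    endloop
  endfacet
  facet normal 0.7214 0.4036 0.5628
    outer loop
      vertex 27.728 14.727 0.000
      vertex 21.848 25.236 0.000
      vertex 13.877 13.877 18.365
    endloop
  endfacet
  facet normal 0.1342 0.8157 0.5627
    outer loop
      vertex 21.848 25.236 0.000
      vertex 9.966 27.191 0.000
      vertex 13.877 13.877 18.365
    endloop
  endfacet
  facet normal -0.5540 0.6135 0.5628
    outer loop
      vertex 9.966 27.191 0.000
      vertex 1.029 19.121 0.000
      vertex 13.877 13.877 18.365
    endloop
  endfacet
  facet normal -0.8251 -0.0507 0.5627
    outer loop
      vertex 1.029 19.121 0.000
      vertex 1.767 7.101 0.000
      vertex 13.877 13.877 18.365
    endloop
  endfacet
  facet normal -0.4748 -0.6766 0.5628
    outer loop
      vertex 1.767 7.101 0.000
      vertex 11.624 0.184 0.000
      vertex 13.877 13.877 18.365
    endloop
  endfacet
  facet normal 0.2330 -0.7931 0.5628
    outer loop
      vertex 11.624 0.184 0.000
      vertex 23.178 3.578 0.000
      vertex 13.877 13.877 18.365
    endloop
  endfacet
  facet normal 0.7653 -0.3123 0.5628
    outer loop
      vertex 23.178 3.578 0.000
      vertex 27.728 14.727 0.000
      vertex 13.877 13.877 18.365
    endloop
  endfacet
endsolid part

The G0 Z moves step by Δz≈2.296 mm. The G1 loops shrink linearly with z, so the solid tapers from its base footprint up to z≈18.4. Closing with a flat bottom cap and the tapered top and triangulating gives 12 facets — a regular 7-sided pyramid, base circumscribed radius ≈ 13.9 mm, apex at z ≈ 18.4 mm.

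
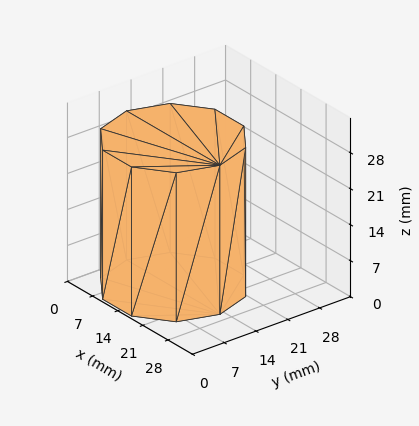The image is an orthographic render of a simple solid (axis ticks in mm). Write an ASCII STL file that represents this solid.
Reading the render: the shape is a regular 10-sided prism (a cylinder approximated with 10 flat sides), circumscribed radius ≈ 13 mm, height ≈ 29 mm (dimensions read to the nearest mm from the axis ticks). For the STL, each face is triangulated and given an outward normal.

solid part
  facet normal 0.0000 0.0000 -1.0000
    outer loop
      vertex 17.02 25.36 0.00
      vertex 23.52 20.64 0.00
      vertex 26.00 13.00 0.00
    endloop
  endfacet
  facet normal 0.0000 0.0000 -1.0000
    outer loop
      vertex 8.98 25.36 0.00
      vertex 17.02 25.36 0.00
      vertex 26.00 13.00 0.00
    endloop
  endfacet
  facet normal 0.0000 0.0000 -1.0000
    outer loop
      vertex 2.48 20.64 0.00
      vertex 8.98 25.36 0.00
      vertex 26.00 13.00 0.00
    endloop
  endfacet
  facet normal 0.0000 0.0000 -1.0000
    outer loop
      vertex 0.00 13.00 0.00
      vertex 2.48 20.64 0.00
      vertex 26.00 13.00 0.00
    endloop
  endfacet
  facet normal 0.0000 0.0000 -1.0000
    outer loop
      vertex 2.48 5.36 0.00
      vertex 0.00 13.00 0.00
      vertex 26.00 13.00 0.00
    endloop
  endfacet
  facet normal 0.0000 0.0000 -1.0000
    outer loop
      vertex 8.98 0.64 0.00
      vertex 2.48 5.36 0.00
      vertex 26.00 13.00 0.00
    endloop
  endfacet
  facet normal 0.0000 0.0000 -1.0000
    outer loop
      vertex 17.02 0.64 0.00
      vertex 8.98 0.64 0.00
      vertex 26.00 13.00 0.00
    endloop
  endfacet
  facet normal 0.0000 0.0000 -1.0000
    outer loop
      vertex 23.52 5.36 0.00
      vertex 17.02 0.64 0.00
      vertex 26.00 13.00 0.00
    endloop
  endfacet
  facet normal 0.0000 0.0000 1.0000
    outer loop
      vertex 26.00 13.00 29.00
      vertex 23.52 20.64 29.00
      vertex 17.02 25.36 29.00
    endloop
  endfacet
  facet normal 0.0000 0.0000 1.0000
    outer loop
      vertex 26.00 13.00 29.00
      vertex 17.02 25.36 29.00
      vertex 8.98 25.36 29.00
    endloop
  endfacet
  facet normal 0.0000 0.0000 1.0000
    outer loop
      vertex 26.00 13.00 29.00
      vertex 8.98 25.36 29.00
      vertex 2.48 20.64 29.00
    endloop
  endfacet
  facet normal 0.0000 0.0000 1.0000
    outer loop
      vertex 26.00 13.00 29.00
      vertex 2.48 20.64 29.00
      vertex 0.00 13.00 29.00
    endloop
  endfacet
  facet normal 0.0000 0.0000 1.0000
    outer loop
      vertex 26.00 13.00 29.00
      vertex 0.00 13.00 29.00
      vertex 2.48 5.36 29.00
    endloop
  endfacet
  facet normal 0.0000 0.0000 1.0000
    outer loop
      vertex 26.00 13.00 29.00
      vertex 2.48 5.36 29.00
      vertex 8.98 0.64 29.00
    endloop
  endfacet
  facet normal 0.0000 0.0000 1.0000
    outer loop
      vertex 26.00 13.00 29.00
      vertex 8.98 0.64 29.00
      vertex 17.02 0.64 29.00
    endloop
  endfacet
  facet normal 0.0000 0.0000 1.0000
    outer loop
      vertex 26.00 13.00 29.00
      vertex 17.02 0.64 29.00
      vertex 23.52 5.36 29.00
    endloop
  endfacet
  facet normal 0.9511 0.3087 0.0000
    outer loop
      vertex 26.00 13.00 0.00
      vertex 23.52 20.64 0.00
      vertex 23.52 20.64 29.00
    endloop
  endfacet
  facet normal 0.9511 0.3087 0.0000
    outer loop
      vertex 26.00 13.00 0.00
      vertex 23.52 20.64 29.00
      vertex 26.00 13.00 29.00
    endloop
  endfacet
  facet normal 0.5876 0.8092 0.0000
    outer loop
      vertex 23.52 20.64 0.00
      vertex 17.02 25.36 0.00
      vertex 17.02 25.36 29.00
    endloop
  endfacet
  facet normal 0.5876 0.8092 0.0000
    outer loop
      vertex 23.52 20.64 0.00
      vertex 17.02 25.36 29.00
      vertex 23.52 20.64 29.00
    endloop
  endfacet
  facet normal 0.0000 1.0000 0.0000
    outer loop
      vertex 17.02 25.36 0.00
      vertex 8.98 25.36 0.00
      vertex 8.98 25.36 29.00
    endloop
  endfacet
  facet normal 0.0000 1.0000 0.0000
    outer loop
      vertex 17.02 25.36 0.00
      vertex 8.98 25.36 29.00
      vertex 17.02 25.36 29.00
    endloop
  endfacet
  facet normal -0.5876 0.8092 0.0000
    outer loop
      vertex 8.98 25.36 0.00
      vertex 2.48 20.64 0.00
      vertex 2.48 20.64 29.00
    endloop
  endfacet
  facet normal -0.5876 0.8092 0.0000
    outer loop
      vertex 8.98 25.36 0.00
      vertex 2.48 20.64 29.00
      vertex 8.98 25.36 29.00
    endloop
  endfacet
  facet normal -0.9511 0.3087 0.0000
    outer loop
      vertex 2.48 20.64 0.00
      vertex 0.00 13.00 0.00
      vertex 0.00 13.00 29.00
    endloop
  endfacet
  facet normal -0.9511 0.3087 0.0000
    outer loop
      vertex 2.48 20.64 0.00
      vertex 0.00 13.00 29.00
      vertex 2.48 20.64 29.00
    endloop
  endfacet
  facet normal -0.9511 -0.3087 0.0000
    outer loop
      vertex 0.00 13.00 0.00
      vertex 2.48 5.36 0.00
      vertex 2.48 5.36 29.00
    endloop
  endfacet
  facet normal -0.9511 -0.3087 0.0000
    outer loop
      vertex 0.00 13.00 0.00
      vertex 2.48 5.36 29.00
      vertex 0.00 13.00 29.00
    endloop
  endfacet
  facet normal -0.5876 -0.8092 0.0000
    outer loop
      vertex 2.48 5.36 0.00
      vertex 8.98 0.64 0.00
      vertex 8.98 0.64 29.00
    endloop
  endfacet
  facet normal -0.5876 -0.8092 0.0000
    outer loop
      vertex 2.48 5.36 0.00
      vertex 8.98 0.64 29.00
      vertex 2.48 5.36 29.00
    endloop
  endfacet
  facet normal 0.0000 -1.0000 0.0000
    outer loop
      vertex 8.98 0.64 0.00
      vertex 17.02 0.64 0.00
      vertex 17.02 0.64 29.00
    endloop
  endfacet
  facet normal 0.0000 -1.0000 0.0000
    outer loop
      vertex 8.98 0.64 0.00
      vertex 17.02 0.64 29.00
      vertex 8.98 0.64 29.00
    endloop
  endfacet
  facet normal 0.5876 -0.8092 0.0000
    outer loop
      vertex 17.02 0.64 0.00
      vertex 23.52 5.36 0.00
      vertex 23.52 5.36 29.00
    endloop
  endfacet
  facet normal 0.5876 -0.8092 0.0000
    outer loop
      vertex 17.02 0.64 0.00
      vertex 23.52 5.36 29.00
      vertex 17.02 0.64 29.00
    endloop
  endfacet
  facet normal 0.9511 -0.3087 0.0000
    outer loop
      vertex 23.52 5.36 0.00
      vertex 26.00 13.00 0.00
      vertex 26.00 13.00 29.00
    endloop
  endfacet
  facet normal 0.9511 -0.3087 0.0000
    outer loop
      vertex 23.52 5.36 0.00
      vertex 26.00 13.00 29.00
      vertex 23.52 5.36 29.00
    endloop
  endfacet
endsolid part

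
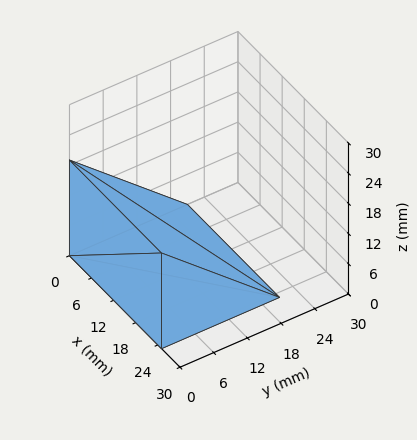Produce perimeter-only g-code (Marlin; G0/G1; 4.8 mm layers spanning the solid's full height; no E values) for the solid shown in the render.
Reading the render: the shape is a wedge (ramp): 25 × 21 mm base, rising to 19 mm along the y=0 edge and sloping linearly to z=0 at y=21 (dimensions read to the nearest mm from the axis ticks). For the g-code, the solid's height is divided into equal slices at the stated Δz and each level perimeter traced with G1 moves after a G0 lift.

; perimeter-only toolpath
G21 ; units = mm
G90 ; absolute positioning
G28 ; home
; layer 1
G0 Z4.8
G0 X0.0 Y0.0
G1 X25.0 Y0.0
G1 X25.0 Y15.8
G1 X0.0 Y15.8
G1 X0.0 Y0.0
; layer 2
G0 Z9.5
G0 X0.0 Y0.0
G1 X25.0 Y0.0
G1 X25.0 Y10.5
G1 X0.0 Y10.5
G1 X0.0 Y0.0
; layer 3
G0 Z14.2
G0 X0.0 Y0.0
G1 X25.0 Y0.0
G1 X25.0 Y5.2
G1 X0.0 Y5.2
G1 X0.0 Y0.0
M2 ; end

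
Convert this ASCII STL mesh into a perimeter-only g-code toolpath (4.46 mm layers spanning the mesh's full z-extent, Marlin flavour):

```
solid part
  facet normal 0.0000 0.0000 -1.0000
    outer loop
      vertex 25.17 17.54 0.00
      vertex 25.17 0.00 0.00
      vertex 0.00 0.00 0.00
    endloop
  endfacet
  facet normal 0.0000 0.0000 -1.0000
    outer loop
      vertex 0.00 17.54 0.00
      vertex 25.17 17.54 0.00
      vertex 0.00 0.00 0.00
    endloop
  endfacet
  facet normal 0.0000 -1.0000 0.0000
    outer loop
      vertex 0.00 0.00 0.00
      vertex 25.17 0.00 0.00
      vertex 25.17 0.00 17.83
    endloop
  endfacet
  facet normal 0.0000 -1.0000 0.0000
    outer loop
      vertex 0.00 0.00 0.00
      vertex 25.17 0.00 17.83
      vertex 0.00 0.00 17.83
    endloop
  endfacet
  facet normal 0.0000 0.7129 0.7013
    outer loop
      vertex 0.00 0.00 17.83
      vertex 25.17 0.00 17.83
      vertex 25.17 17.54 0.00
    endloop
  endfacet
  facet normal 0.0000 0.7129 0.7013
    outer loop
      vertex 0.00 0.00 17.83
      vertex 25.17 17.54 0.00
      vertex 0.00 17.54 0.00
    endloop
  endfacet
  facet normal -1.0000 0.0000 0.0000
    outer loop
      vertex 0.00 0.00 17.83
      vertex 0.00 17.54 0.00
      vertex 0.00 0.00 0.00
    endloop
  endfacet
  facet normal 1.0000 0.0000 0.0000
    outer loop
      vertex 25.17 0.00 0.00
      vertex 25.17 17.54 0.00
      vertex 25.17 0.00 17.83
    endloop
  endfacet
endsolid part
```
; perimeter-only toolpath
G21 ; units = mm
G90 ; absolute positioning
G28 ; home
; layer 1
G0 Z4.46
G0 X0.00 Y0.00
G1 X25.17 Y0.00
G1 X25.17 Y13.15
G1 X0.00 Y13.15
G1 X0.00 Y0.00
; layer 2
G0 Z8.91
G0 X0.00 Y0.00
G1 X25.17 Y0.00
G1 X25.17 Y8.77
G1 X0.00 Y8.77
G1 X0.00 Y0.00
; layer 3
G0 Z13.37
G0 X0.00 Y0.00
G1 X25.17 Y0.00
G1 X25.17 Y4.38
G1 X0.00 Y4.38
G1 X0.00 Y0.00
M2 ; end

The solid is a wedge (ramp): 25.2 × 17.5 mm base, rising to 17.8 mm along the y=0 edge and sloping linearly to z=0 at y=17.5. Slicing at Δz = 4.46 mm — 4 equal slices spanning the solid's height, so layer i sits at z = i·h/4 — gives 3 non-empty perimeters. Each is a 4-segment closed polygon; G0 lifts to the layer z and rapids to the start vertex, then G1 traces the edges. The cross-section shrinks linearly with z (the slice at the apex is degenerate and omitted).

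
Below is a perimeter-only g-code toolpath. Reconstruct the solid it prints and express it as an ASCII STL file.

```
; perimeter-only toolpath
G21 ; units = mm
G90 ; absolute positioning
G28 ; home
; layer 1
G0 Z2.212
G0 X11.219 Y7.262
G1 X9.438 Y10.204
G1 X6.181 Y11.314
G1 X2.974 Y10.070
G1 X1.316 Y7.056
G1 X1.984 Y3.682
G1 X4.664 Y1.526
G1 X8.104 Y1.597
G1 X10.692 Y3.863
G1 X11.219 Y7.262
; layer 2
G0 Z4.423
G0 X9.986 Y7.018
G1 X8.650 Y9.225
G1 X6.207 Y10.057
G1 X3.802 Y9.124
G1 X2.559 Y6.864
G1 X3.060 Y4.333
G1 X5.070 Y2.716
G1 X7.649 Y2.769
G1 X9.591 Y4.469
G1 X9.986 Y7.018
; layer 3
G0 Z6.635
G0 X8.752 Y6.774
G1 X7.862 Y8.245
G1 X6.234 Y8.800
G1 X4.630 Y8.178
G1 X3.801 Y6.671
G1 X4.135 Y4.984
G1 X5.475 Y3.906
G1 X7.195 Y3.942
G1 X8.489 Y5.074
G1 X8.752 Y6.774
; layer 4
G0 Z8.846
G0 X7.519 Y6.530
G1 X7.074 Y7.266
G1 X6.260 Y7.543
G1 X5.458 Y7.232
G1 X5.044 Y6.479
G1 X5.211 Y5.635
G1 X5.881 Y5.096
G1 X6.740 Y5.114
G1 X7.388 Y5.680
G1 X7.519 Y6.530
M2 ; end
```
solid part
  facet normal 0.0000 0.0000 -1.0000
    outer loop
      vertex 6.155 12.571 0.000
      vertex 10.226 11.184 0.000
      vertex 12.452 7.506 0.000
    endloop
  endfacet
  facet normal 0.0000 0.0000 -1.0000
    outer loop
      vertex 2.146 11.016 0.000
      vertex 6.155 12.571 0.000
      vertex 12.452 7.506 0.000
    endloop
  endfacet
  facet normal 0.0000 0.0000 -1.0000
    outer loop
      vertex 0.074 7.249 0.000
      vertex 2.146 11.016 0.000
      vertex 12.452 7.506 0.000
    endloop
  endfacet
  facet normal 0.0000 0.0000 -1.0000
    outer loop
      vertex 0.909 3.031 0.000
      vertex 0.074 7.249 0.000
      vertex 12.452 7.506 0.000
    endloop
  endfacet
  facet normal 0.0000 0.0000 -1.0000
    outer loop
      vertex 4.259 0.336 0.000
      vertex 0.909 3.031 0.000
      vertex 12.452 7.506 0.000
    endloop
  endfacet
  facet normal 0.0000 0.0000 -1.0000
    outer loop
      vertex 8.558 0.425 0.000
      vertex 4.259 0.336 0.000
      vertex 12.452 7.506 0.000
    endloop
  endfacet
  facet normal 0.0000 0.0000 -1.0000
    outer loop
      vertex 11.794 3.257 0.000
      vertex 8.558 0.425 0.000
      vertex 12.452 7.506 0.000
    endloop
  endfacet
  facet normal 0.7546 0.4567 0.4712
    outer loop
      vertex 12.452 7.506 0.000
      vertex 10.226 11.184 0.000
      vertex 6.286 6.286 11.058
    endloop
  endfacet
  facet normal 0.2845 0.8349 0.4712
    outer loop
      vertex 10.226 11.184 0.000
      vertex 6.155 12.571 0.000
      vertex 6.286 6.286 11.058
    endloop
  endfacet
  facet normal -0.3190 0.8223 0.4712
    outer loop
      vertex 6.155 12.571 0.000
      vertex 2.146 11.016 0.000
      vertex 6.286 6.286 11.058
    endloop
  endfacet
  facet normal -0.7728 0.4251 0.4712
    outer loop
      vertex 2.146 11.016 0.000
      vertex 0.074 7.249 0.000
      vertex 6.286 6.286 11.058
    endloop
  endfacet
  facet normal -0.8653 -0.1713 0.4712
    outer loop
      vertex 0.074 7.249 0.000
      vertex 0.909 3.031 0.000
      vertex 6.286 6.286 11.058
    endloop
  endfacet
  facet normal -0.5529 -0.6873 0.4711
    outer loop
      vertex 0.909 3.031 0.000
      vertex 4.259 0.336 0.000
      vertex 6.286 6.286 11.058
    endloop
  endfacet
  facet normal 0.0183 -0.8819 0.4712
    outer loop
      vertex 4.259 0.336 0.000
      vertex 8.558 0.425 0.000
      vertex 6.286 6.286 11.058
    endloop
  endfacet
  facet normal 0.5809 -0.6638 0.4712
    outer loop
      vertex 8.558 0.425 0.000
      vertex 11.794 3.257 0.000
      vertex 6.286 6.286 11.058
    endloop
  endfacet
  facet normal 0.8717 -0.1350 0.4712
    outer loop
      vertex 11.794 3.257 0.000
      vertex 12.452 7.506 0.000
      vertex 6.286 6.286 11.058
    endloop
  endfacet
endsolid part

The G0 Z moves step by Δz≈2.212 mm. The G1 loops shrink linearly with z, so the solid tapers from its base footprint up to z≈11.1. Closing with a flat bottom cap and the tapered top and triangulating gives 16 facets — a regular 9-sided pyramid, base circumscribed radius ≈ 6.29 mm, apex at z ≈ 11.1 mm.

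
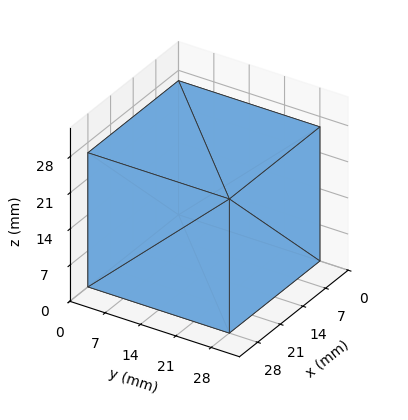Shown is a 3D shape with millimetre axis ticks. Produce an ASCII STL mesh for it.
Reading the render: the shape is a rectangular box, roughly 28 × 28 mm footprint and 26 mm tall (dimensions read to the nearest mm from the axis ticks). For the STL, each face is triangulated and given an outward normal.

solid part
  facet normal 0.0000 0.0000 -1.0000
    outer loop
      vertex 28.000 28.000 0.000
      vertex 28.000 0.000 0.000
      vertex 0.000 0.000 0.000
    endloop
  endfacet
  facet normal 0.0000 0.0000 -1.0000
    outer loop
      vertex 0.000 28.000 0.000
      vertex 28.000 28.000 0.000
      vertex 0.000 0.000 0.000
    endloop
  endfacet
  facet normal 0.0000 0.0000 1.0000
    outer loop
      vertex 0.000 0.000 26.000
      vertex 28.000 0.000 26.000
      vertex 28.000 28.000 26.000
    endloop
  endfacet
  facet normal 0.0000 0.0000 1.0000
    outer loop
      vertex 0.000 0.000 26.000
      vertex 28.000 28.000 26.000
      vertex 0.000 28.000 26.000
    endloop
  endfacet
  facet normal 0.0000 -1.0000 0.0000
    outer loop
      vertex 0.000 0.000 0.000
      vertex 28.000 0.000 0.000
      vertex 28.000 0.000 26.000
    endloop
  endfacet
  facet normal 0.0000 -1.0000 0.0000
    outer loop
      vertex 0.000 0.000 0.000
      vertex 28.000 0.000 26.000
      vertex 0.000 0.000 26.000
    endloop
  endfacet
  facet normal 0.0000 1.0000 0.0000
    outer loop
      vertex 28.000 28.000 26.000
      vertex 28.000 28.000 0.000
      vertex 0.000 28.000 0.000
    endloop
  endfacet
  facet normal 0.0000 1.0000 0.0000
    outer loop
      vertex 0.000 28.000 26.000
      vertex 28.000 28.000 26.000
      vertex 0.000 28.000 0.000
    endloop
  endfacet
  facet normal -1.0000 0.0000 0.0000
    outer loop
      vertex 0.000 28.000 26.000
      vertex 0.000 28.000 0.000
      vertex 0.000 0.000 0.000
    endloop
  endfacet
  facet normal -1.0000 0.0000 0.0000
    outer loop
      vertex 0.000 0.000 26.000
      vertex 0.000 28.000 26.000
      vertex 0.000 0.000 0.000
    endloop
  endfacet
  facet normal 1.0000 0.0000 0.0000
    outer loop
      vertex 28.000 0.000 0.000
      vertex 28.000 28.000 0.000
      vertex 28.000 28.000 26.000
    endloop
  endfacet
  facet normal 1.0000 0.0000 0.0000
    outer loop
      vertex 28.000 0.000 0.000
      vertex 28.000 28.000 26.000
      vertex 28.000 0.000 26.000
    endloop
  endfacet
endsolid part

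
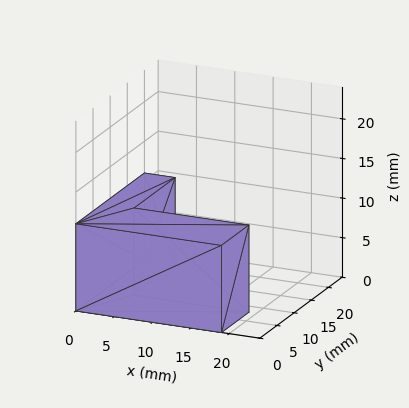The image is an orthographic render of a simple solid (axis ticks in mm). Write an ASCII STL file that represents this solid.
Reading the render: the shape is an L-shaped prism: outer 19 × 20 mm, arm thicknesses ≈ 8 mm (horizontal) and 4 mm (vertical), extruded 11 mm in z (dimensions read to the nearest mm from the axis ticks). For the STL, each face is triangulated and given an outward normal.

solid part
  facet normal 0.0000 0.0000 -1.0000
    outer loop
      vertex 19.0 8.0 0.0
      vertex 19.0 0.0 0.0
      vertex 0.0 0.0 0.0
    endloop
  endfacet
  facet normal 0.0000 0.0000 -1.0000
    outer loop
      vertex 4.0 8.0 0.0
      vertex 19.0 8.0 0.0
      vertex 0.0 0.0 0.0
    endloop
  endfacet
  facet normal 0.0000 0.0000 -1.0000
    outer loop
      vertex 4.0 20.0 0.0
      vertex 4.0 8.0 0.0
      vertex 0.0 0.0 0.0
    endloop
  endfacet
  facet normal 0.0000 0.0000 -1.0000
    outer loop
      vertex 0.0 20.0 0.0
      vertex 4.0 20.0 0.0
      vertex 0.0 0.0 0.0
    endloop
  endfacet
  facet normal 0.0000 0.0000 1.0000
    outer loop
      vertex 0.0 0.0 11.0
      vertex 19.0 0.0 11.0
      vertex 19.0 8.0 11.0
    endloop
  endfacet
  facet normal 0.0000 0.0000 1.0000
    outer loop
      vertex 0.0 0.0 11.0
      vertex 19.0 8.0 11.0
      vertex 4.0 8.0 11.0
    endloop
  endfacet
  facet normal 0.0000 0.0000 1.0000
    outer loop
      vertex 0.0 0.0 11.0
      vertex 4.0 8.0 11.0
      vertex 4.0 20.0 11.0
    endloop
  endfacet
  facet normal 0.0000 0.0000 1.0000
    outer loop
      vertex 0.0 0.0 11.0
      vertex 4.0 20.0 11.0
      vertex 0.0 20.0 11.0
    endloop
  endfacet
  facet normal 0.0000 -1.0000 0.0000
    outer loop
      vertex 0.0 0.0 0.0
      vertex 19.0 0.0 0.0
      vertex 19.0 0.0 11.0
    endloop
  endfacet
  facet normal 0.0000 -1.0000 0.0000
    outer loop
      vertex 0.0 0.0 0.0
      vertex 19.0 0.0 11.0
      vertex 0.0 0.0 11.0
    endloop
  endfacet
  facet normal 1.0000 0.0000 0.0000
    outer loop
      vertex 19.0 0.0 0.0
      vertex 19.0 8.0 0.0
      vertex 19.0 8.0 11.0
    endloop
  endfacet
  facet normal 1.0000 0.0000 0.0000
    outer loop
      vertex 19.0 0.0 0.0
      vertex 19.0 8.0 11.0
      vertex 19.0 0.0 11.0
    endloop
  endfacet
  facet normal 0.0000 1.0000 0.0000
    outer loop
      vertex 19.0 8.0 0.0
      vertex 4.0 8.0 0.0
      vertex 4.0 8.0 11.0
    endloop
  endfacet
  facet normal 0.0000 1.0000 0.0000
    outer loop
      vertex 19.0 8.0 0.0
      vertex 4.0 8.0 11.0
      vertex 19.0 8.0 11.0
    endloop
  endfacet
  facet normal 1.0000 0.0000 0.0000
    outer loop
      vertex 4.0 8.0 0.0
      vertex 4.0 20.0 0.0
      vertex 4.0 20.0 11.0
    endloop
  endfacet
  facet normal 1.0000 0.0000 0.0000
    outer loop
      vertex 4.0 8.0 0.0
      vertex 4.0 20.0 11.0
      vertex 4.0 8.0 11.0
    endloop
  endfacet
  facet normal 0.0000 1.0000 0.0000
    outer loop
      vertex 4.0 20.0 0.0
      vertex 0.0 20.0 0.0
      vertex 0.0 20.0 11.0
    endloop
  endfacet
  facet normal 0.0000 1.0000 0.0000
    outer loop
      vertex 4.0 20.0 0.0
      vertex 0.0 20.0 11.0
      vertex 4.0 20.0 11.0
    endloop
  endfacet
  facet normal -1.0000 0.0000 0.0000
    outer loop
      vertex 0.0 20.0 0.0
      vertex 0.0 0.0 0.0
      vertex 0.0 0.0 11.0
    endloop
  endfacet
  facet normal -1.0000 0.0000 0.0000
    outer loop
      vertex 0.0 20.0 0.0
      vertex 0.0 0.0 11.0
      vertex 0.0 20.0 11.0
    endloop
  endfacet
endsolid part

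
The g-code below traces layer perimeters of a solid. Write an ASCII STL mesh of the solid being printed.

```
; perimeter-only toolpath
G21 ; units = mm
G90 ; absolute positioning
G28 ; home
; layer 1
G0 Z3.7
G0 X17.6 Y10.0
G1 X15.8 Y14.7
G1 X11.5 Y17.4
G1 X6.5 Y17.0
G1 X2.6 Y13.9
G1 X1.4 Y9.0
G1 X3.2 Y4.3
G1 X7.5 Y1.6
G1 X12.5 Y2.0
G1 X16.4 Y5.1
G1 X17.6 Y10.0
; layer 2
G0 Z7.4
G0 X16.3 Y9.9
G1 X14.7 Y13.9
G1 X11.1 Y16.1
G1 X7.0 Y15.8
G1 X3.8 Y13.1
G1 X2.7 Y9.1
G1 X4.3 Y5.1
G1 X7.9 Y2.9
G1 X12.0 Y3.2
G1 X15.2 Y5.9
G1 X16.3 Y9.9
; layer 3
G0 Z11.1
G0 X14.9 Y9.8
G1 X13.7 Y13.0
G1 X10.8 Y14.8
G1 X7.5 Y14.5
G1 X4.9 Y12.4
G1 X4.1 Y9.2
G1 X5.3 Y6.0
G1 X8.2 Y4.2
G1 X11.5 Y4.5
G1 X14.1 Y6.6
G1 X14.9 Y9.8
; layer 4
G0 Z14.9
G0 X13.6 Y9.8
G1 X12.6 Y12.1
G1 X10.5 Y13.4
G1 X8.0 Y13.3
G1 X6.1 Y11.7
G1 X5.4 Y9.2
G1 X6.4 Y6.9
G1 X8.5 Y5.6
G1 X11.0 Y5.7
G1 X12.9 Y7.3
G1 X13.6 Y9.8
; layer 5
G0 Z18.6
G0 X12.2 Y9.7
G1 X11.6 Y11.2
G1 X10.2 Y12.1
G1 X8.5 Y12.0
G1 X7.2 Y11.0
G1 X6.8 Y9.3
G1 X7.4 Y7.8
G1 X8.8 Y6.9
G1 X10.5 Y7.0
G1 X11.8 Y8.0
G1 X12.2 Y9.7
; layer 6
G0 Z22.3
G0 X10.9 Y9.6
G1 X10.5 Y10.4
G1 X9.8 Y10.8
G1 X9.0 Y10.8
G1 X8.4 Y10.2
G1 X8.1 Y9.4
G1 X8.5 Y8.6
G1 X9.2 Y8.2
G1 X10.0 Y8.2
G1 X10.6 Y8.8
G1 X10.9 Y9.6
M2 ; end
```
solid part
  facet normal 0.0000 0.0000 -1.0000
    outer loop
      vertex 11.8 18.7 0.0
      vertex 16.8 15.6 0.0
      vertex 19.0 10.1 0.0
    endloop
  endfacet
  facet normal 0.0000 0.0000 -1.0000
    outer loop
      vertex 6.0 18.3 0.0
      vertex 11.8 18.7 0.0
      vertex 19.0 10.1 0.0
    endloop
  endfacet
  facet normal 0.0000 0.0000 -1.0000
    outer loop
      vertex 1.5 14.6 0.0
      vertex 6.0 18.3 0.0
      vertex 19.0 10.1 0.0
    endloop
  endfacet
  facet normal 0.0000 0.0000 -1.0000
    outer loop
      vertex 0.0 8.9 0.0
      vertex 1.5 14.6 0.0
      vertex 19.0 10.1 0.0
    endloop
  endfacet
  facet normal 0.0000 0.0000 -1.0000
    outer loop
      vertex 2.2 3.4 0.0
      vertex 0.0 8.9 0.0
      vertex 19.0 10.1 0.0
    endloop
  endfacet
  facet normal 0.0000 0.0000 -1.0000
    outer loop
      vertex 7.2 0.3 0.0
      vertex 2.2 3.4 0.0
      vertex 19.0 10.1 0.0
    endloop
  endfacet
  facet normal 0.0000 0.0000 -1.0000
    outer loop
      vertex 13.0 0.7 0.0
      vertex 7.2 0.3 0.0
      vertex 19.0 10.1 0.0
    endloop
  endfacet
  facet normal 0.0000 0.0000 -1.0000
    outer loop
      vertex 17.5 4.4 0.0
      vertex 13.0 0.7 0.0
      vertex 19.0 10.1 0.0
    endloop
  endfacet
  facet normal 0.8769 0.3508 0.3285
    outer loop
      vertex 19.0 10.1 0.0
      vertex 16.8 15.6 0.0
      vertex 9.5 9.5 26.0
    endloop
  endfacet
  facet normal 0.4978 0.8028 0.3281
    outer loop
      vertex 16.8 15.6 0.0
      vertex 11.8 18.7 0.0
      vertex 9.5 9.5 26.0
    endloop
  endfacet
  facet normal -0.0650 0.9425 0.3278
    outer loop
      vertex 11.8 18.7 0.0
      vertex 6.0 18.3 0.0
      vertex 9.5 9.5 26.0
    endloop
  endfacet
  facet normal -0.6000 0.7298 0.3278
    outer loop
      vertex 6.0 18.3 0.0
      vertex 1.5 14.6 0.0
      vertex 9.5 9.5 26.0
    endloop
  endfacet
  facet normal -0.9135 0.2404 0.3282
    outer loop
      vertex 1.5 14.6 0.0
      vertex 0.0 8.9 0.0
      vertex 9.5 9.5 26.0
    endloop
  endfacet
  facet normal -0.8769 -0.3508 0.3285
    outer loop
      vertex 0.0 8.9 0.0
      vertex 2.2 3.4 0.0
      vertex 9.5 9.5 26.0
    endloop
  endfacet
  facet normal -0.4978 -0.8028 0.3281
    outer loop
      vertex 2.2 3.4 0.0
      vertex 7.2 0.3 0.0
      vertex 9.5 9.5 26.0
    endloop
  endfacet
  facet normal 0.0650 -0.9425 0.3278
    outer loop
      vertex 7.2 0.3 0.0
      vertex 13.0 0.7 0.0
      vertex 9.5 9.5 26.0
    endloop
  endfacet
  facet normal 0.6000 -0.7298 0.3278
    outer loop
      vertex 13.0 0.7 0.0
      vertex 17.5 4.4 0.0
      vertex 9.5 9.5 26.0
    endloop
  endfacet
  facet normal 0.9135 -0.2404 0.3282
    outer loop
      vertex 17.5 4.4 0.0
      vertex 19.0 10.1 0.0
      vertex 9.5 9.5 26.0
    endloop
  endfacet
endsolid part

The G0 Z moves step by Δz≈3.7 mm. The G1 loops shrink linearly with z, so the solid tapers from its base footprint up to z≈26. Closing with a flat bottom cap and the tapered top and triangulating gives 18 facets — a regular 10-sided pyramid, base circumscribed radius ≈ 9.5 mm, apex at z ≈ 26 mm.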